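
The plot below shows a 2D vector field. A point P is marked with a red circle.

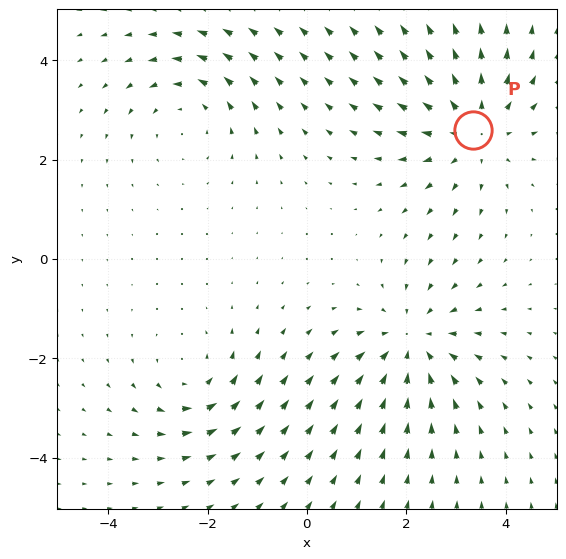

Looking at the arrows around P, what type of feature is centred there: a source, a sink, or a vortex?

source

At P (3.3, 2.6) the arrows spread outward. Divergence about +4, curl ≈0 — positive divergence with near-zero curl is a source.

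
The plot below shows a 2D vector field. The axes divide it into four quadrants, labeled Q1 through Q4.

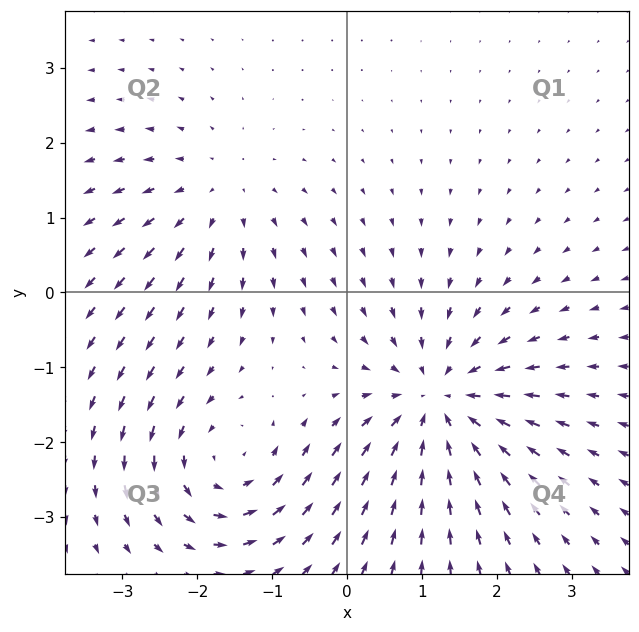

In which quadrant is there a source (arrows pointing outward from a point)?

Q2

The source sits at approximately (-1.7, 1.3), which lies in quadrant Q2. The divergence there is about +2, positive as expected for a source.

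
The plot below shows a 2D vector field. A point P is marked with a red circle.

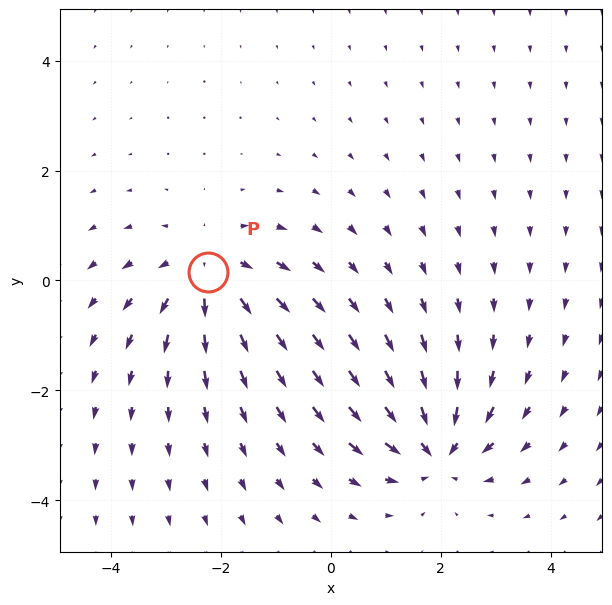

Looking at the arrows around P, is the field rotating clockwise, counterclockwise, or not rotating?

not rotating

Near P at (-2.2, 0.2) the arrows show no circulation. The curl there is ≈0.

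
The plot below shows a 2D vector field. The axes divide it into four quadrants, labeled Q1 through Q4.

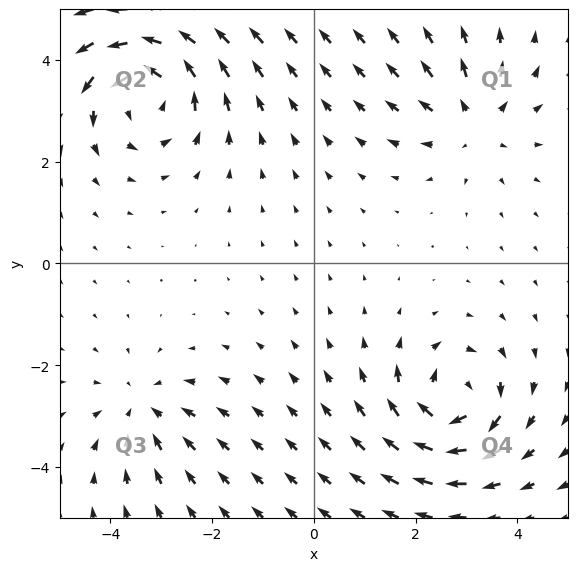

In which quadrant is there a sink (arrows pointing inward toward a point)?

The sink sits at approximately (-3.4, -2.9), which lies in quadrant Q3. The divergence there is about -3, negative as expected for a sink.

Q3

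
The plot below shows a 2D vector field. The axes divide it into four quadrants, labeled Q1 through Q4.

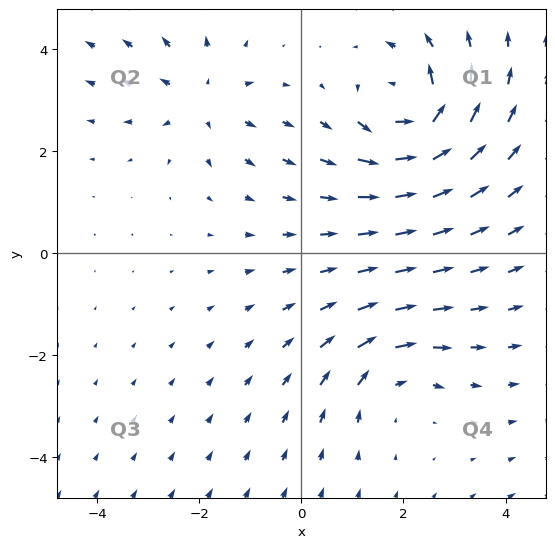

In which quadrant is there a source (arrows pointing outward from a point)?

Q2

The source sits at approximately (-2.0, 3.0), which lies in quadrant Q2. The divergence there is about +3, positive as expected for a source.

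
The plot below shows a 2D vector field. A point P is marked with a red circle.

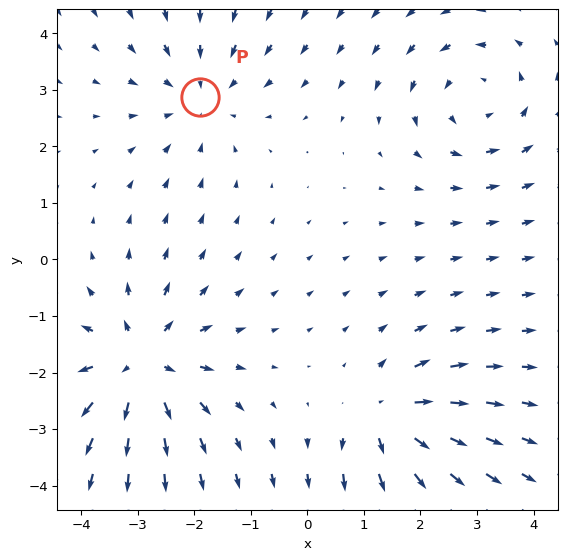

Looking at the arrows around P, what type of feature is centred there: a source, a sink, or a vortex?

sink

At P (-1.9, 2.9) the arrows converge inward. Divergence about -3, curl ≈0 — negative divergence with near-zero curl is a sink.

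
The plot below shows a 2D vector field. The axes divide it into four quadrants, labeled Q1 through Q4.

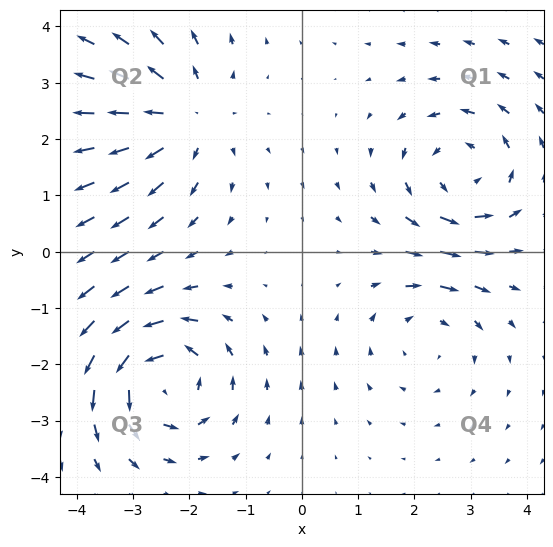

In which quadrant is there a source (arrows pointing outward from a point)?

The source sits at approximately (-2.1, 2.4), which lies in quadrant Q2. The divergence there is about +4, positive as expected for a source.

Q2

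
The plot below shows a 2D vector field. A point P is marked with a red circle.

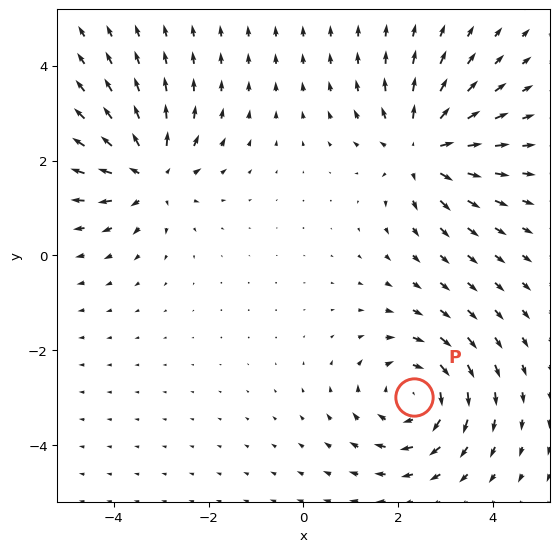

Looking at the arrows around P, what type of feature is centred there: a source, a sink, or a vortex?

At P (2.3, -3.0) the arrows circulate clockwise. Divergence ≈0, curl about -5 — near-zero divergence with nonzero curl is a vortex.

vortex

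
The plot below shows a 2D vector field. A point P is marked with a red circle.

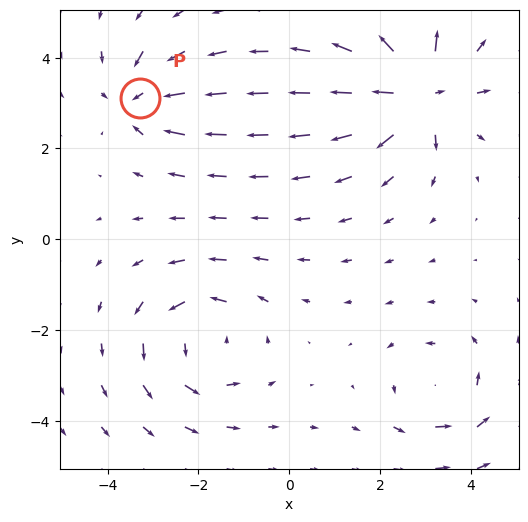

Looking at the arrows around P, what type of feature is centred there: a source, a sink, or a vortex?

sink

At P (-3.3, 3.1) the arrows converge inward. Divergence about -4, curl ≈0 — negative divergence with near-zero curl is a sink.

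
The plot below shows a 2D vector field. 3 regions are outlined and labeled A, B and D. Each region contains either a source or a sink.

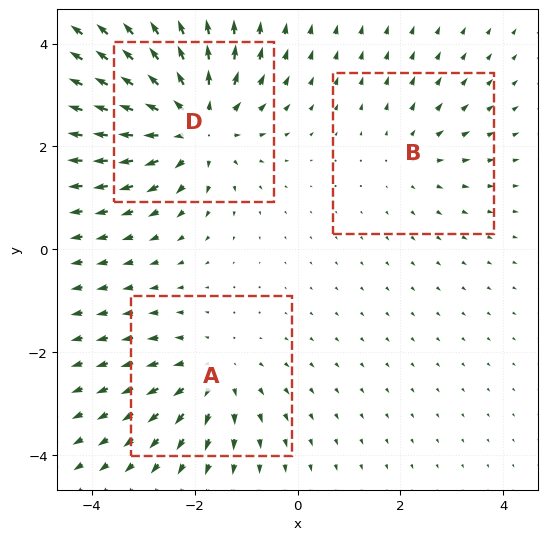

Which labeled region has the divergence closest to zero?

B

Divergence at each region's feature centre — A: about +3, B: about +2, D: about +5. Region B is closest to zero.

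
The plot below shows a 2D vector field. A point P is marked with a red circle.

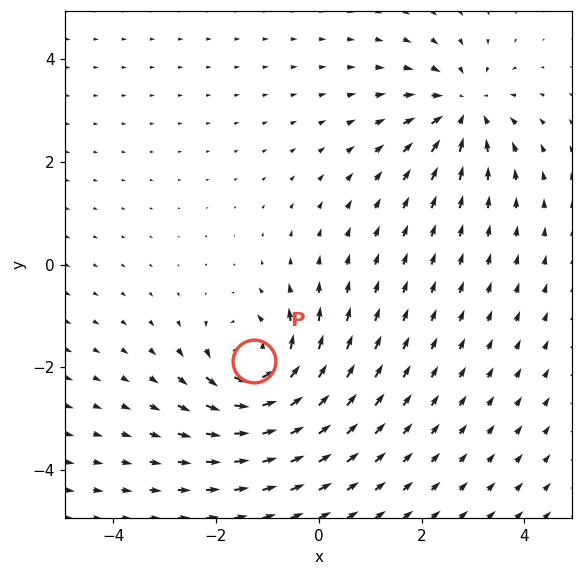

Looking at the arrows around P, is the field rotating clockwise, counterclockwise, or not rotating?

counterclockwise

Near P at (-1.3, -1.9) the arrows circulate counterclockwise. The curl (z-component) there is about +6; positive curl means counterclockwise rotation.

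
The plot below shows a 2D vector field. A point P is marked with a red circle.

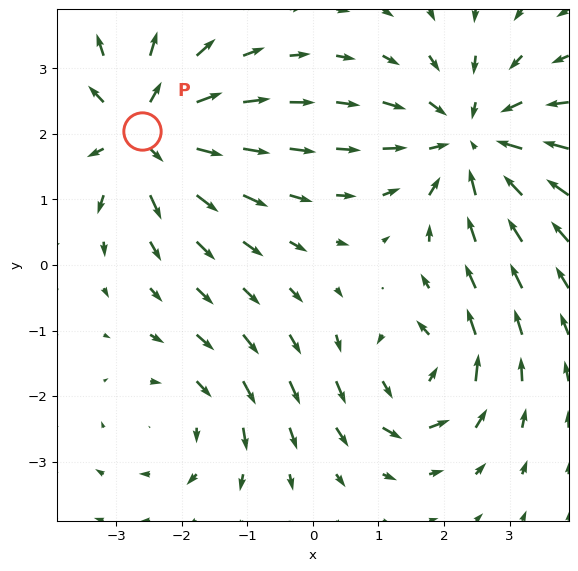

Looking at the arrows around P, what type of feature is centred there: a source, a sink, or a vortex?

At P (-2.6, 2.0) the arrows spread outward. Divergence about +5, curl ≈0 — positive divergence with near-zero curl is a source.

source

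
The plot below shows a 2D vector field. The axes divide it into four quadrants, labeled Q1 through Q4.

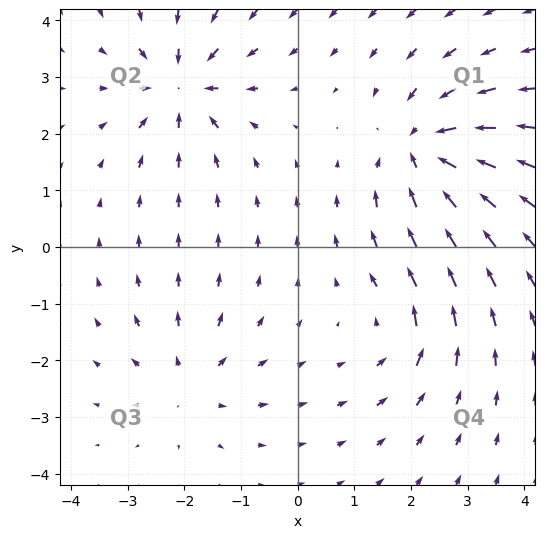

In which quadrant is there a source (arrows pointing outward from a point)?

Q3

The source sits at approximately (-1.9, -2.4), which lies in quadrant Q3. The divergence there is about +3, positive as expected for a source.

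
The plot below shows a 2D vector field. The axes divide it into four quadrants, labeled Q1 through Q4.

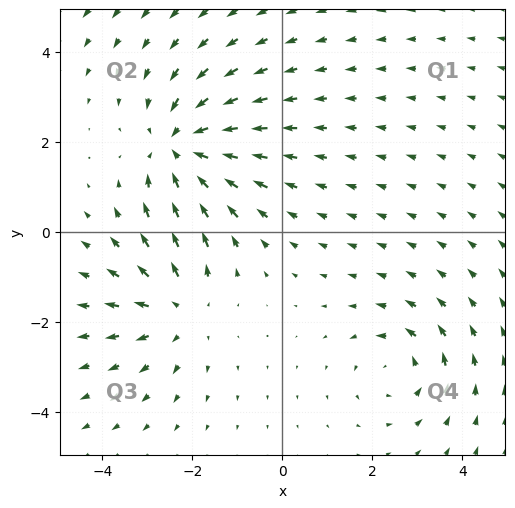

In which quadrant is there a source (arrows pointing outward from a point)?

Q3

The source sits at approximately (-2.3, -1.7), which lies in quadrant Q3. The divergence there is about +3, positive as expected for a source.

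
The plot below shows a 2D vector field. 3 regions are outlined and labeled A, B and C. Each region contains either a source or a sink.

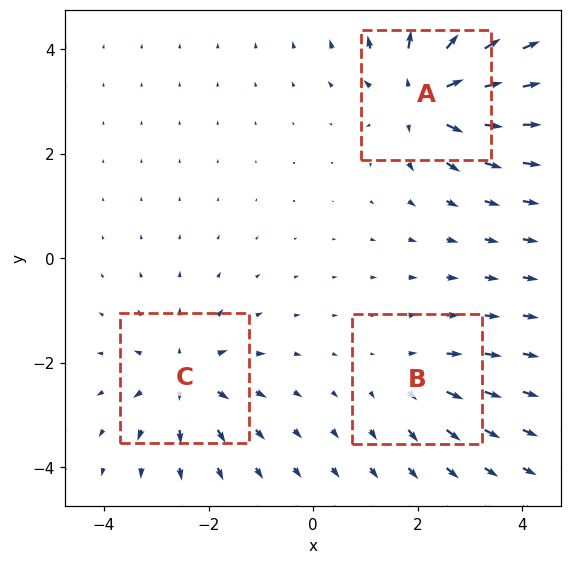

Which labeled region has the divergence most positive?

Divergence at each region's feature centre — A: about +5, B: about +2, C: about +4. Region A is most positive.

A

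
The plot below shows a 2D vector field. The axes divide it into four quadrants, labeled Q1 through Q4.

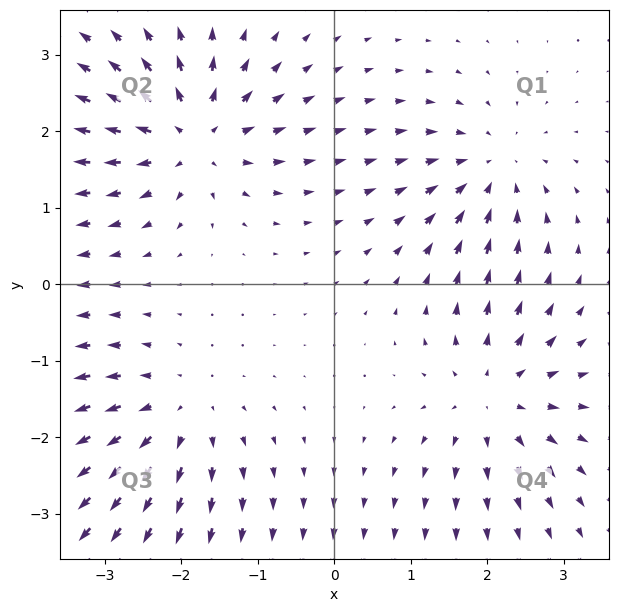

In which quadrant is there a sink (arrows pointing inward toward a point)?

Q1

The sink sits at approximately (2.1, 1.5), which lies in quadrant Q1. The divergence there is about -5, negative as expected for a sink.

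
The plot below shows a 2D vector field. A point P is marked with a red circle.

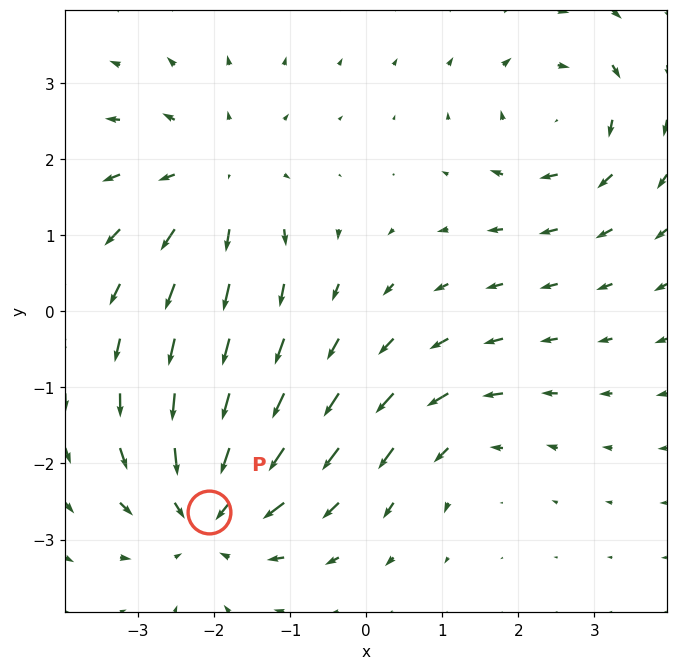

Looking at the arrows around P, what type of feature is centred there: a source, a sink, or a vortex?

At P (-2.1, -2.6) the arrows converge inward. Divergence about -5, curl ≈0 — negative divergence with near-zero curl is a sink.

sink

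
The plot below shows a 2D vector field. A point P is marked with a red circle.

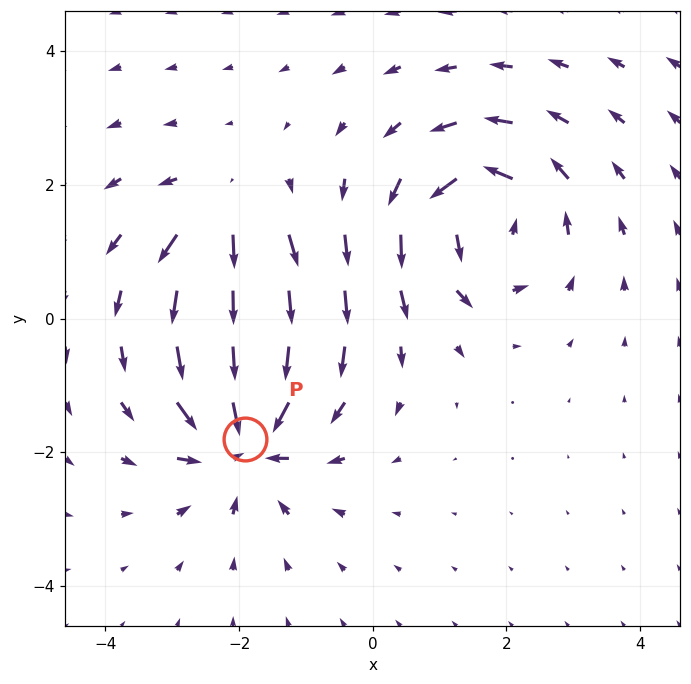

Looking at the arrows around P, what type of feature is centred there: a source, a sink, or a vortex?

At P (-1.9, -1.8) the arrows converge inward. Divergence about -6, curl ≈0 — negative divergence with near-zero curl is a sink.

sink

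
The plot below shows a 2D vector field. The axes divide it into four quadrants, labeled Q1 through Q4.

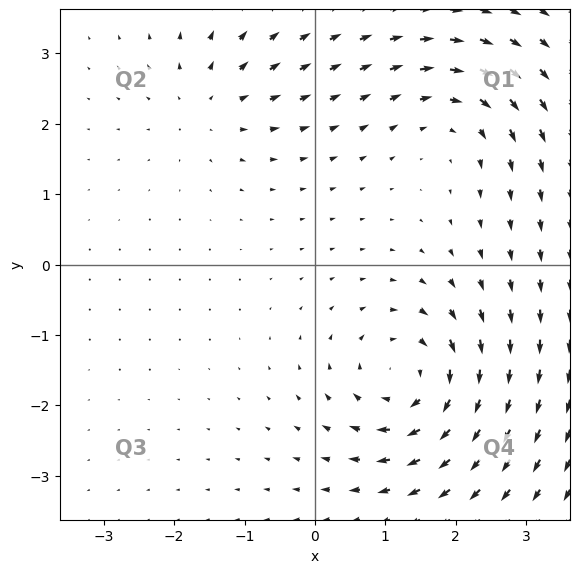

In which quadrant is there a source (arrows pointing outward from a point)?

Q2

The source sits at approximately (-1.5, 2.3), which lies in quadrant Q2. The divergence there is about +3, positive as expected for a source.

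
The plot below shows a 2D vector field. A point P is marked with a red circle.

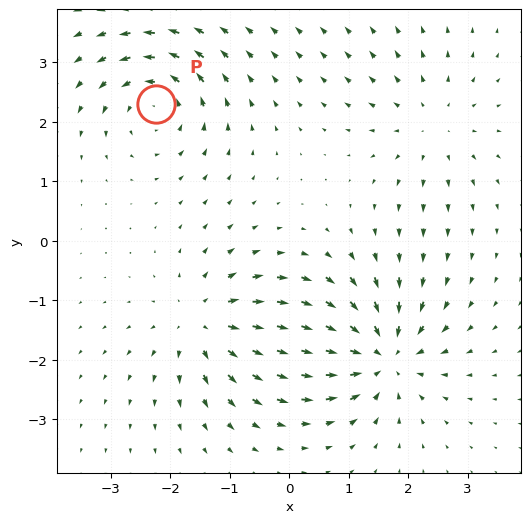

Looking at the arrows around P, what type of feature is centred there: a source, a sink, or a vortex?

vortex

At P (-2.2, 2.3) the arrows circulate counterclockwise. Divergence ≈0, curl about +5 — near-zero divergence with nonzero curl is a vortex.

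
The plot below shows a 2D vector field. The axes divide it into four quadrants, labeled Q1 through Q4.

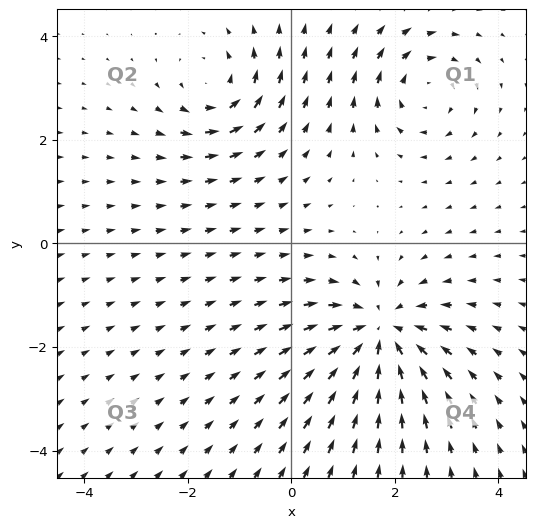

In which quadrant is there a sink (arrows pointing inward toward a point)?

Q4

The sink sits at approximately (1.7, -1.7), which lies in quadrant Q4. The divergence there is about -5, negative as expected for a sink.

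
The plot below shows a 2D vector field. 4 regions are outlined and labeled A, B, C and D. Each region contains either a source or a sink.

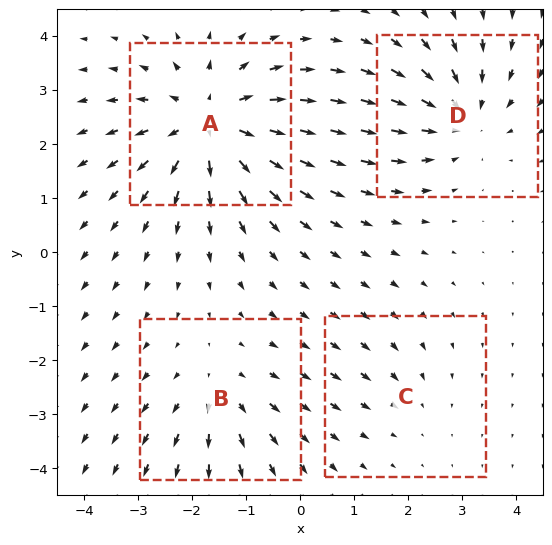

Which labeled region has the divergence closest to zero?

Divergence at each region's feature centre — A: about +6, B: about +3, C: about -2, D: about -4. Region C is closest to zero.

C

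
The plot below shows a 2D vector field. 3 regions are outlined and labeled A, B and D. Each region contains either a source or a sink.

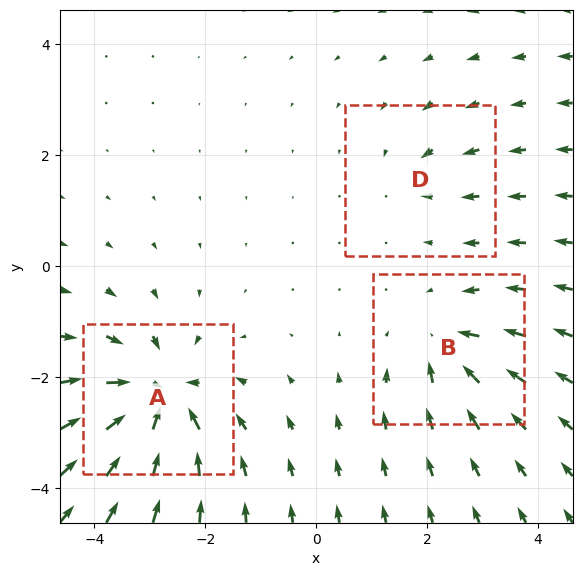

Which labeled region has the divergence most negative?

Divergence at each region's feature centre — A: about -6, B: about -4, D: about -2. Region A is most negative.

A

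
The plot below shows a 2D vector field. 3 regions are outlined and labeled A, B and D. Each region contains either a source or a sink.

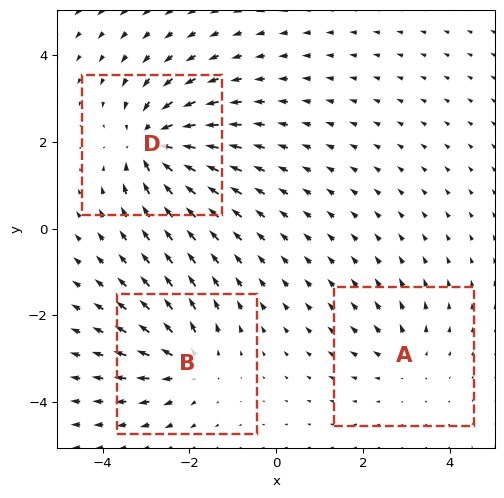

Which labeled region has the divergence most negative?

Divergence at each region's feature centre — A: about +2, B: about +4, D: about -6. Region D is most negative.

D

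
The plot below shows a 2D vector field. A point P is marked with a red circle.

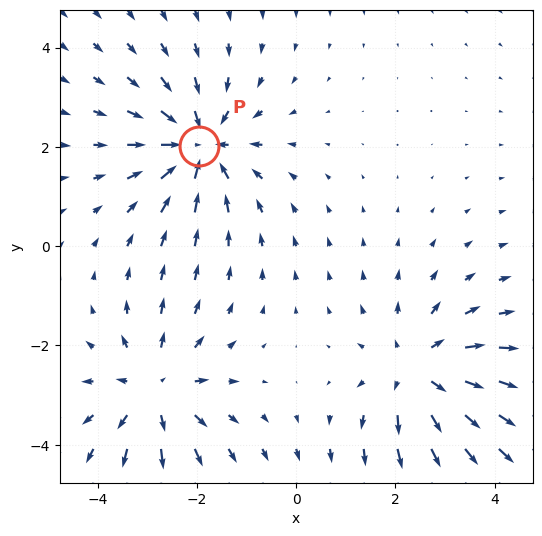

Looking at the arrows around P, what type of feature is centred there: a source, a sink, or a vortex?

At P (-1.9, 2.0) the arrows converge inward. Divergence about -4, curl ≈0 — negative divergence with near-zero curl is a sink.

sink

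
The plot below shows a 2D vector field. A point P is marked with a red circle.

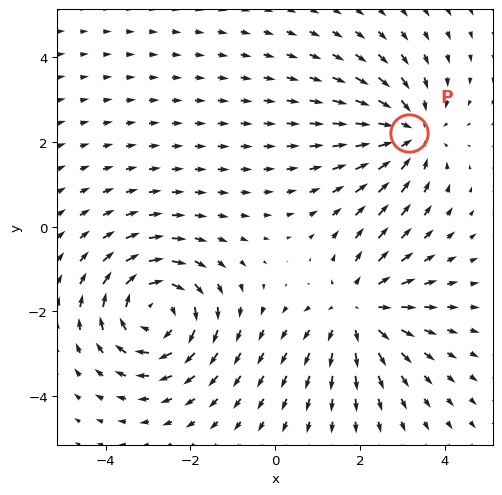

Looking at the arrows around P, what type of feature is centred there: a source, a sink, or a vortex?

At P (3.2, 2.2) the arrows converge inward. Divergence about -3, curl ≈0 — negative divergence with near-zero curl is a sink.

sink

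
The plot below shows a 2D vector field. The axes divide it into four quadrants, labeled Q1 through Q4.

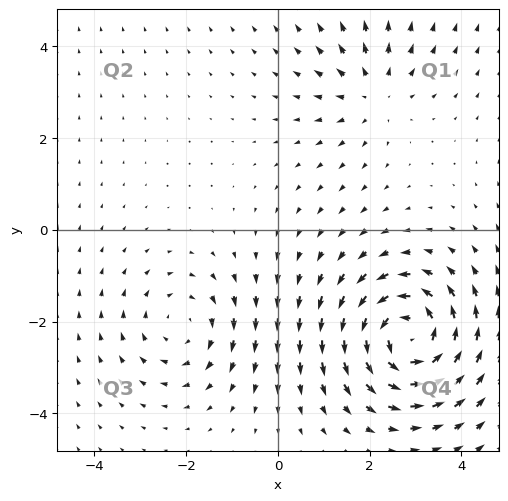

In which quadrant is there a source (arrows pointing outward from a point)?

Q1

The source sits at approximately (2.1, 3.0), which lies in quadrant Q1. The divergence there is about +3, positive as expected for a source.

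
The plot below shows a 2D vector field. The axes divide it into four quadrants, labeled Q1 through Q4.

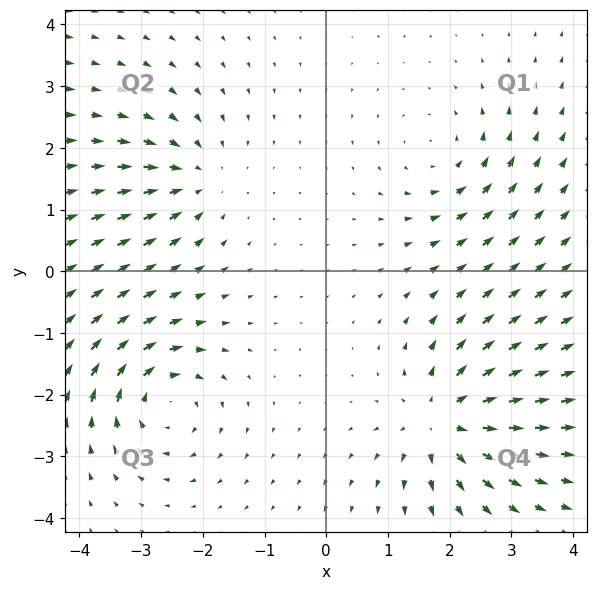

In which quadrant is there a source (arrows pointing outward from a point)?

The source sits at approximately (1.9, -2.4), which lies in quadrant Q4. The divergence there is about +6, positive as expected for a source.

Q4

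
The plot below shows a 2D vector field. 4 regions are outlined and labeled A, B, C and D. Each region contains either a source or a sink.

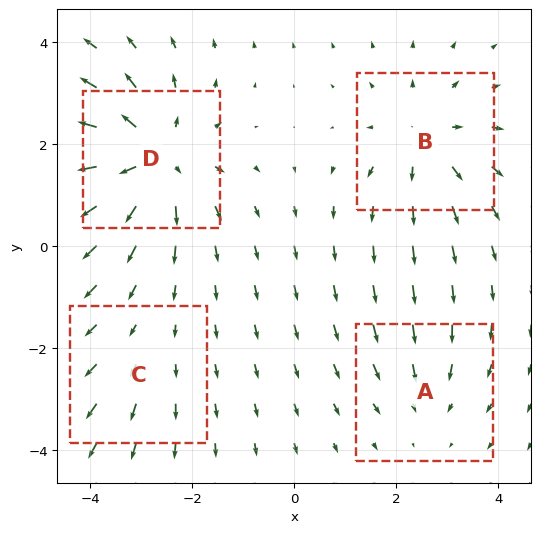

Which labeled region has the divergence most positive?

D

Divergence at each region's feature centre — A: about -3, B: about +4, C: about +2, D: about +6. Region D is most positive.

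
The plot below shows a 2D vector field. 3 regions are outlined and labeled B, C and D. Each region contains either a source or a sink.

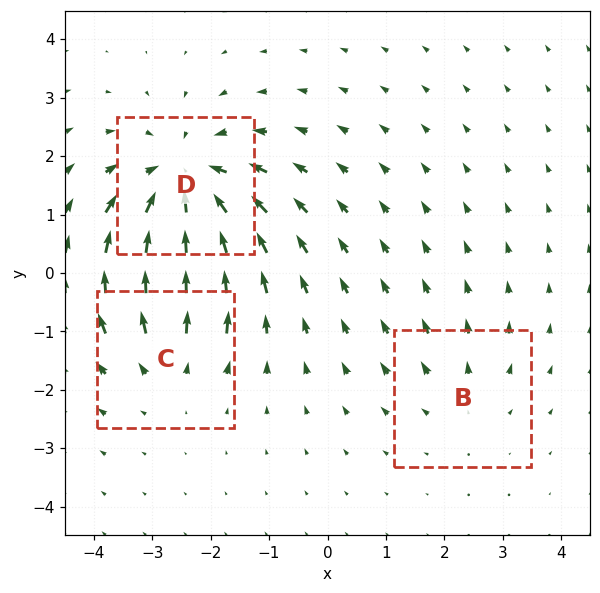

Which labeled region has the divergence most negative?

Divergence at each region's feature centre — B: about +2, C: about +2, D: about -4. Region D is most negative.

D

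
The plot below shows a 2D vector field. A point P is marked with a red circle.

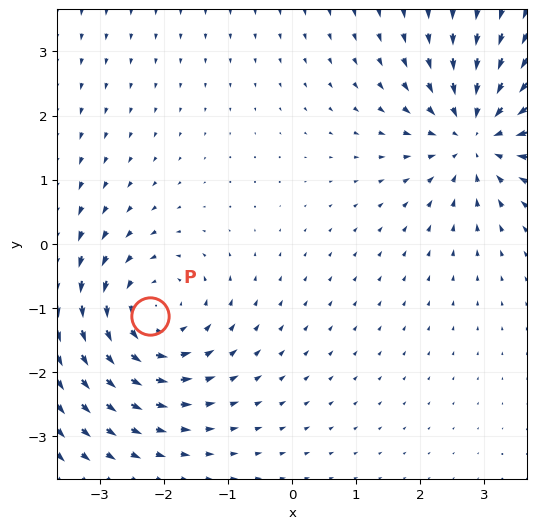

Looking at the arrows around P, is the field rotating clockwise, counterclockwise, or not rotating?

counterclockwise

Near P at (-2.2, -1.1) the arrows circulate counterclockwise. The curl (z-component) there is about +3; positive curl means counterclockwise rotation.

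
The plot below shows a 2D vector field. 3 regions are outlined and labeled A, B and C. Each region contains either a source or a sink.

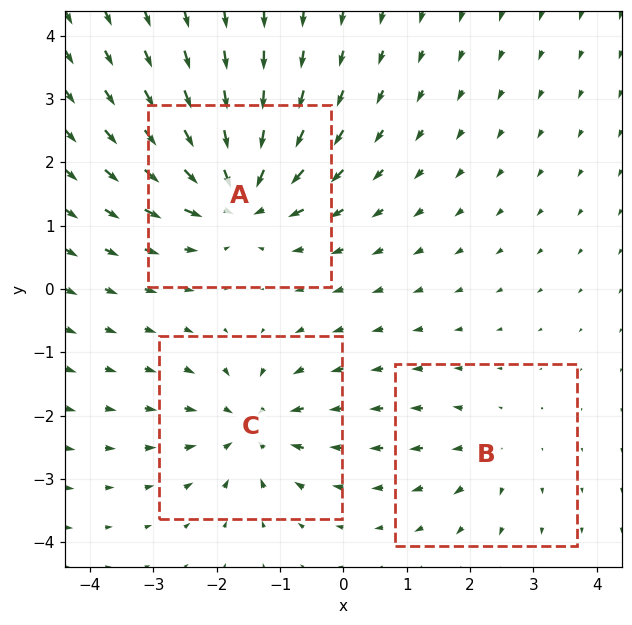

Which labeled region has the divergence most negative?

A

Divergence at each region's feature centre — A: about -6, B: about +2, C: about -4. Region A is most negative.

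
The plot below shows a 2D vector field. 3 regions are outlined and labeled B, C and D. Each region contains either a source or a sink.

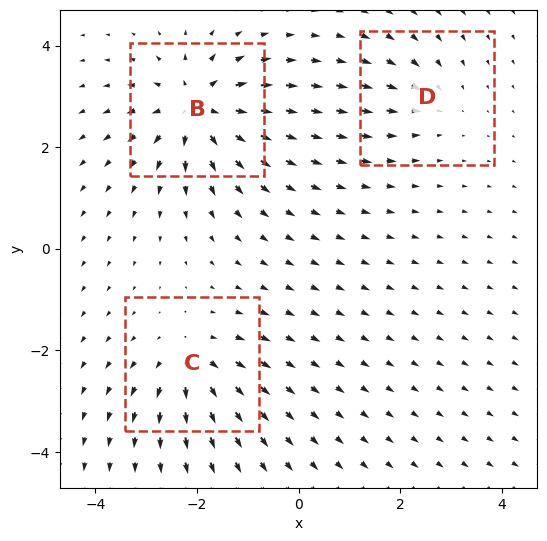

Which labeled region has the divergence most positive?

Divergence at each region's feature centre — B: about +6, C: about +4, D: about -2. Region B is most positive.

B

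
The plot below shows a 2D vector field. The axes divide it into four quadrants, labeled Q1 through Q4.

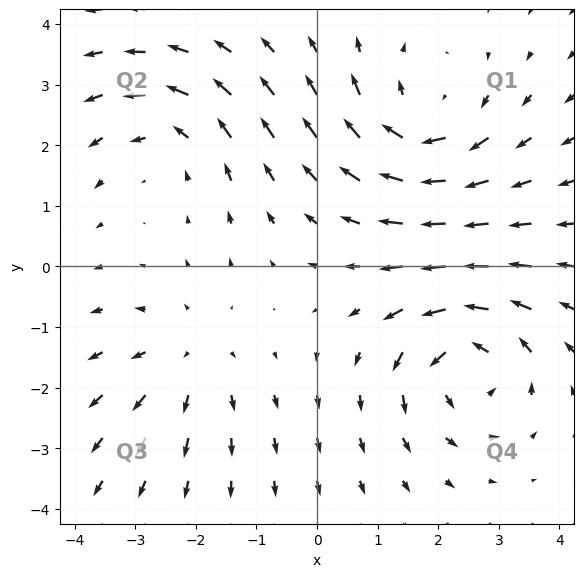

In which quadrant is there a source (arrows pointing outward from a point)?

Q3

The source sits at approximately (-2.1, -1.5), which lies in quadrant Q3. The divergence there is about +2, positive as expected for a source.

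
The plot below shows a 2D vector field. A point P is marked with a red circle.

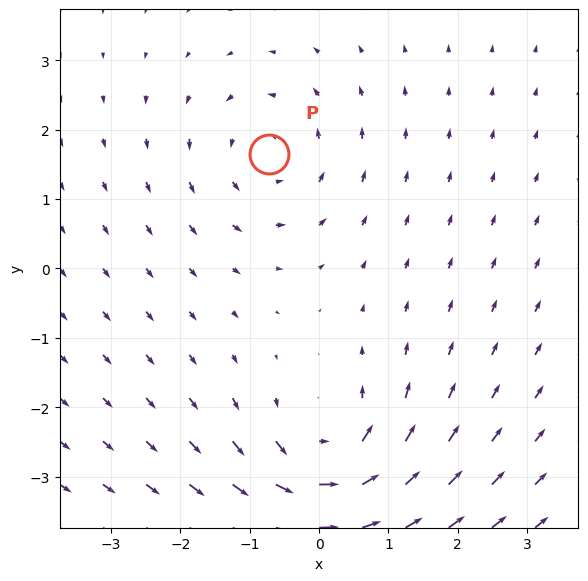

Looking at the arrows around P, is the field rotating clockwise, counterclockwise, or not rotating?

Near P at (-0.7, 1.6) the arrows circulate counterclockwise. The curl (z-component) there is about +4; positive curl means counterclockwise rotation.

counterclockwise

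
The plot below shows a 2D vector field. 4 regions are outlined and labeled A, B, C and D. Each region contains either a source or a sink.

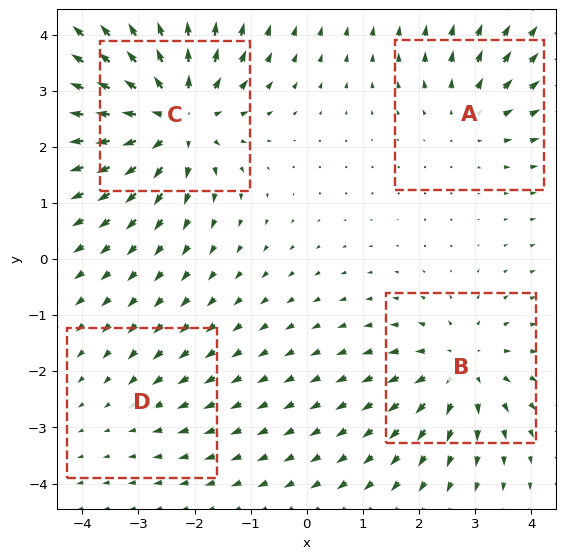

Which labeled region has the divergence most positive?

Divergence at each region's feature centre — A: about +3, B: about +5, C: about +7, D: about -2. Region C is most positive.

C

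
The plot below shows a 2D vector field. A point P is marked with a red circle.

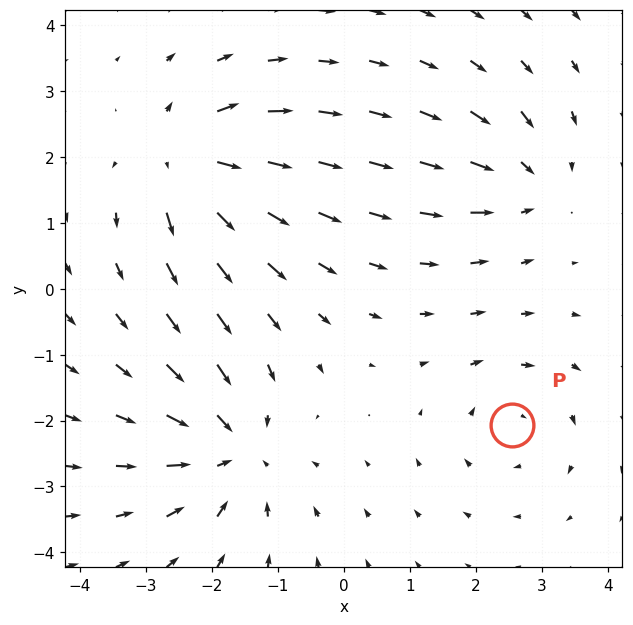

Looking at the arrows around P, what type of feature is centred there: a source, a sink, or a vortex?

vortex

At P (2.5, -2.1) the arrows circulate clockwise. Divergence ≈0, curl about -3 — near-zero divergence with nonzero curl is a vortex.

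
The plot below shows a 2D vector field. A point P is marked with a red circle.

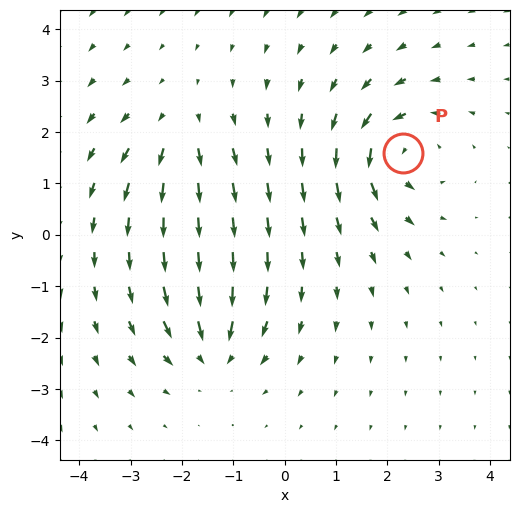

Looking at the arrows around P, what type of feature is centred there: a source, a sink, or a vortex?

vortex

At P (2.3, 1.6) the arrows circulate counterclockwise. Divergence ≈0, curl about +6 — near-zero divergence with nonzero curl is a vortex.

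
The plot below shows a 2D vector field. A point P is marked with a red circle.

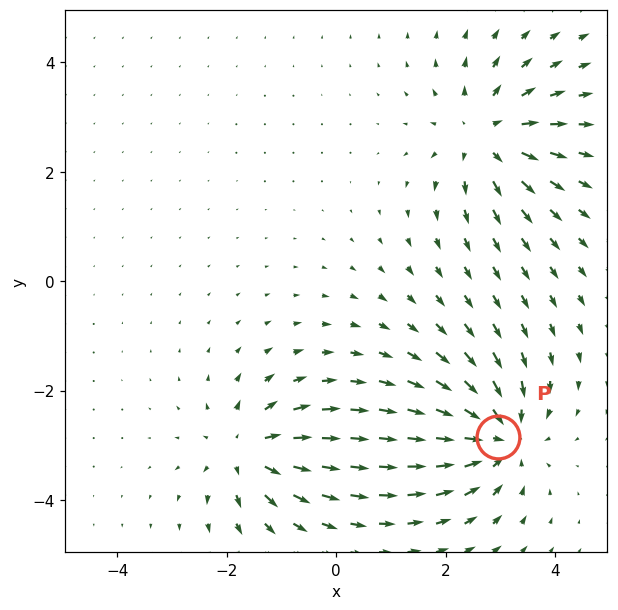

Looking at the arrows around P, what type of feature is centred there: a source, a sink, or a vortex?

sink

At P (3.0, -2.8) the arrows converge inward. Divergence about -6, curl ≈0 — negative divergence with near-zero curl is a sink.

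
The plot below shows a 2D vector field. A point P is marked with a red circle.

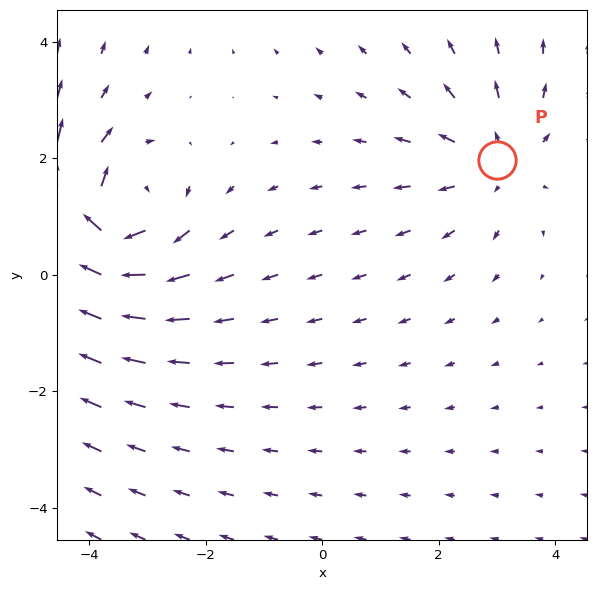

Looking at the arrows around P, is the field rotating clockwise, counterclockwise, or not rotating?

not rotating

Near P at (3.0, 2.0) the arrows show no circulation. The curl there is ≈0.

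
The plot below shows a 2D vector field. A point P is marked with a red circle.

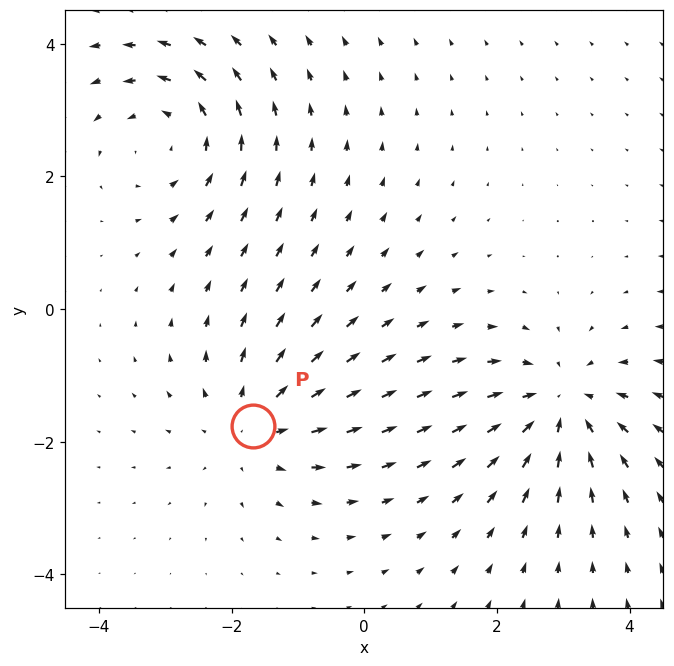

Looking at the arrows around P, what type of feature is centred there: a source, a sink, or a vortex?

At P (-1.7, -1.8) the arrows spread outward. Divergence about +3, curl ≈0 — positive divergence with near-zero curl is a source.

source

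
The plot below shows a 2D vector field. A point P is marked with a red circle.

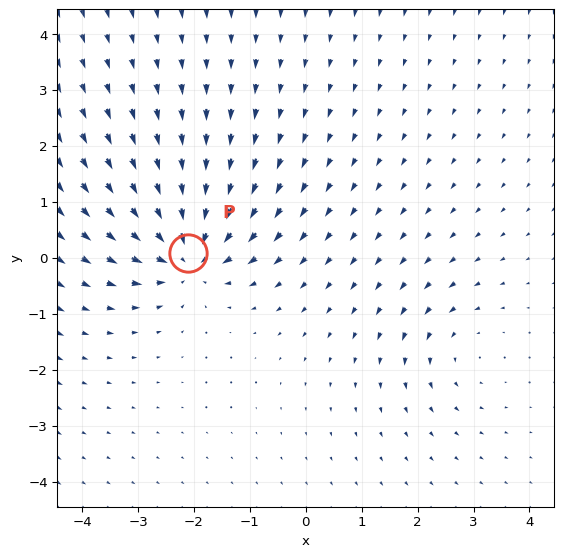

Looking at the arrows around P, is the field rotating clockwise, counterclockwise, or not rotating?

Near P at (-2.1, 0.1) the arrows show no circulation. The curl there is ≈0.

not rotating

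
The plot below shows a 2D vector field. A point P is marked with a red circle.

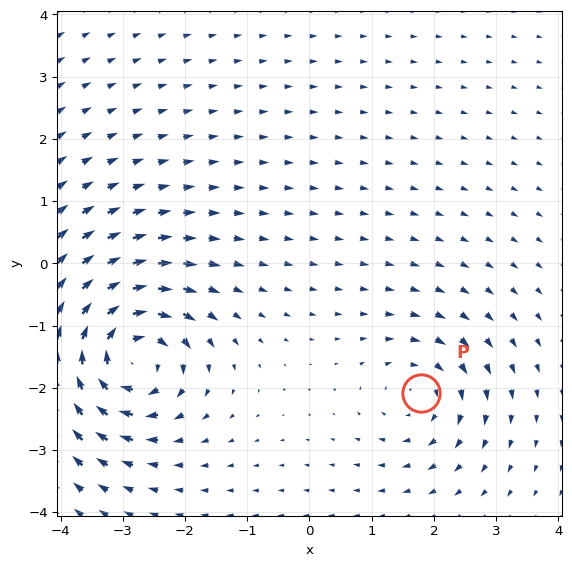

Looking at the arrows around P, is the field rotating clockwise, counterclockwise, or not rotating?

clockwise

Near P at (1.8, -2.1) the arrows circulate clockwise. The curl (z-component) there is about -3; negative curl means clockwise rotation.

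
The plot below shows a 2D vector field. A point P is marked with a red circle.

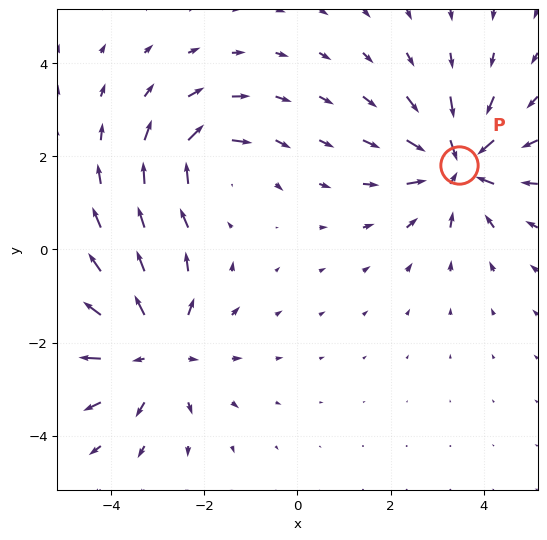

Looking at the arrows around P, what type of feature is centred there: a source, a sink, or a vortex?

At P (3.5, 1.8) the arrows converge inward. Divergence about -5, curl ≈0 — negative divergence with near-zero curl is a sink.

sink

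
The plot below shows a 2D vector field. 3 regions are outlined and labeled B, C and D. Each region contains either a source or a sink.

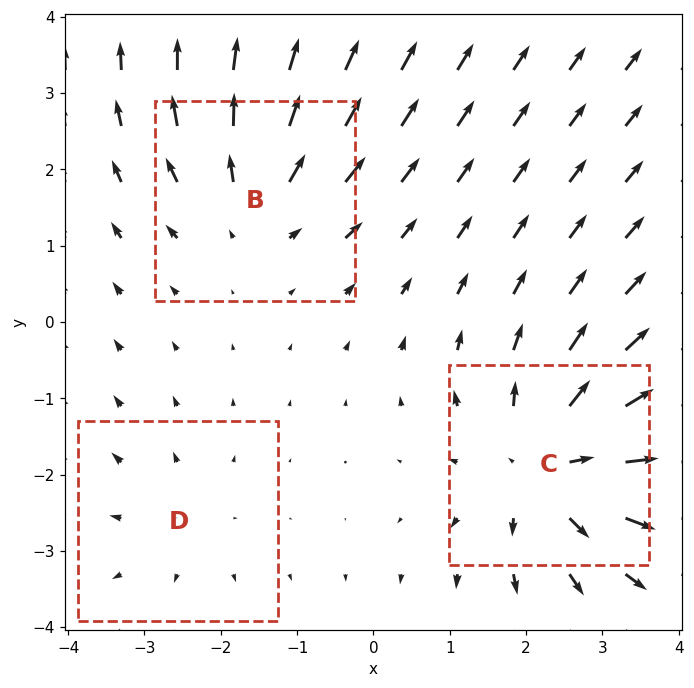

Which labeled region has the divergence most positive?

Divergence at each region's feature centre — B: about +3, C: about +5, D: about +2. Region C is most positive.

C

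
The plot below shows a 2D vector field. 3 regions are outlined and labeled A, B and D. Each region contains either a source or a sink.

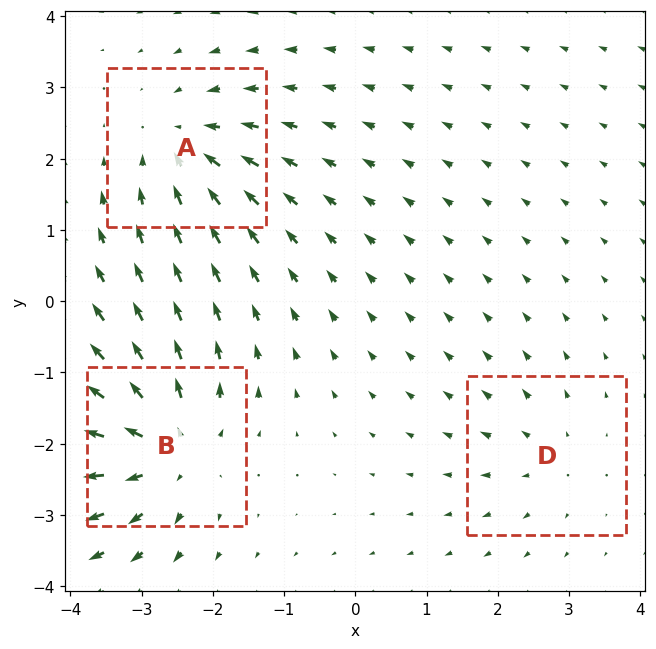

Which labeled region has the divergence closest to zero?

Divergence at each region's feature centre — A: about -4, B: about +5, D: about +2. Region D is closest to zero.

D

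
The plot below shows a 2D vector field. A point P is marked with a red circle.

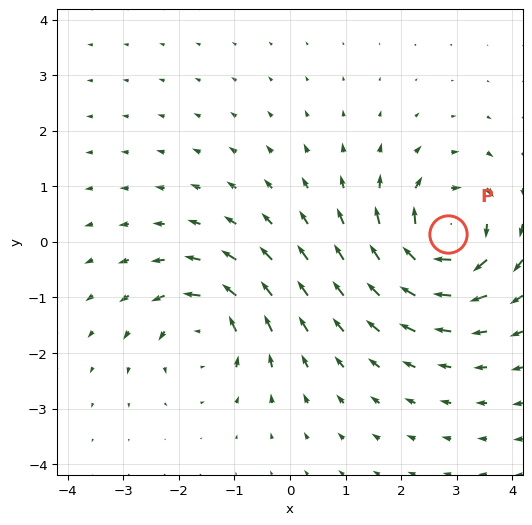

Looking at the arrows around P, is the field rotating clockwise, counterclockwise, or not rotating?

clockwise

Near P at (2.8, 0.1) the arrows circulate clockwise. The curl (z-component) there is about -5; negative curl means clockwise rotation.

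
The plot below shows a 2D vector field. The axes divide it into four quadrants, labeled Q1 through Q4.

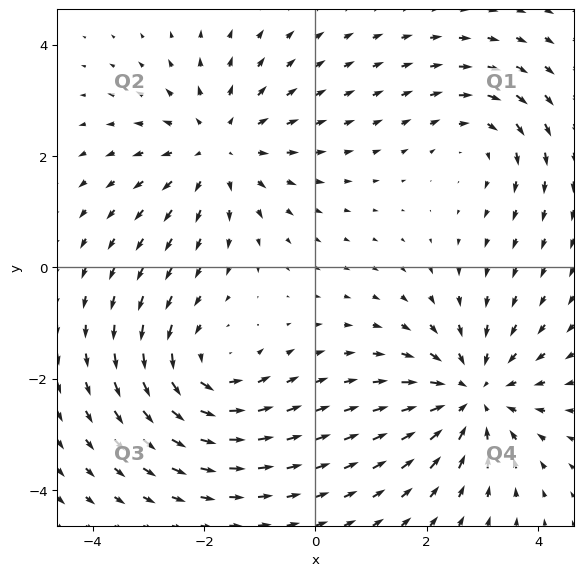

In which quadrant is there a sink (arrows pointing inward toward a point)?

Q4

The sink sits at approximately (2.8, -2.3), which lies in quadrant Q4. The divergence there is about -4, negative as expected for a sink.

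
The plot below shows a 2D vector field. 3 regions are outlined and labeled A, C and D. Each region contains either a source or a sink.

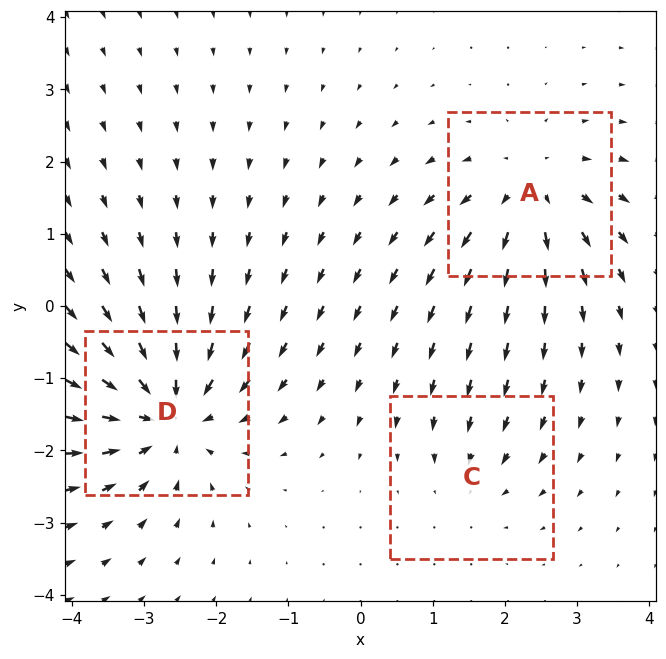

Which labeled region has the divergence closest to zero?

Divergence at each region's feature centre — A: about +4, C: about -2, D: about -5. Region C is closest to zero.

C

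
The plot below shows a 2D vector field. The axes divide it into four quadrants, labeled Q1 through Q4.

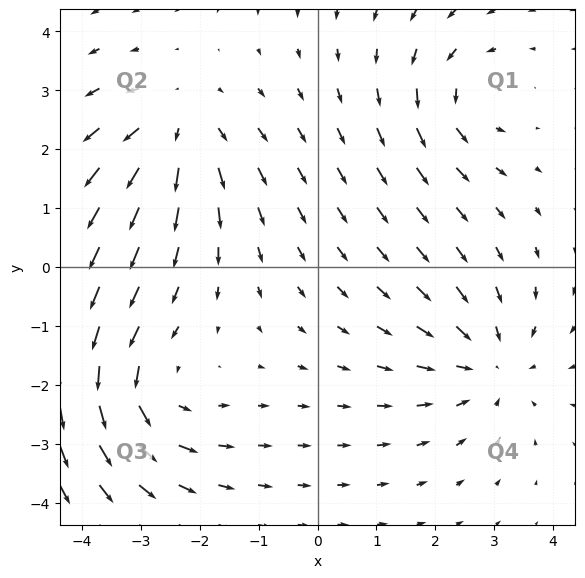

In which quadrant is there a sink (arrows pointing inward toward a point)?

Q4

The sink sits at approximately (2.9, -1.6), which lies in quadrant Q4. The divergence there is about -4, negative as expected for a sink.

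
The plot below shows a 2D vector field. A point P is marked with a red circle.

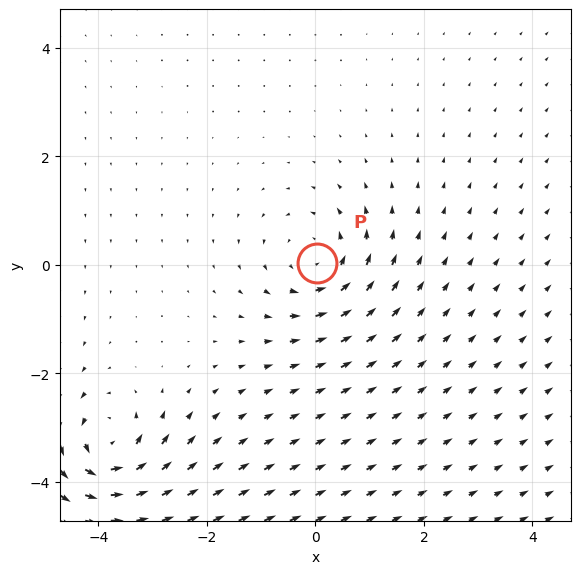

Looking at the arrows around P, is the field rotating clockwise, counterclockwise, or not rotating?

counterclockwise

Near P at (0.0, 0.0) the arrows circulate counterclockwise. The curl (z-component) there is about +3; positive curl means counterclockwise rotation.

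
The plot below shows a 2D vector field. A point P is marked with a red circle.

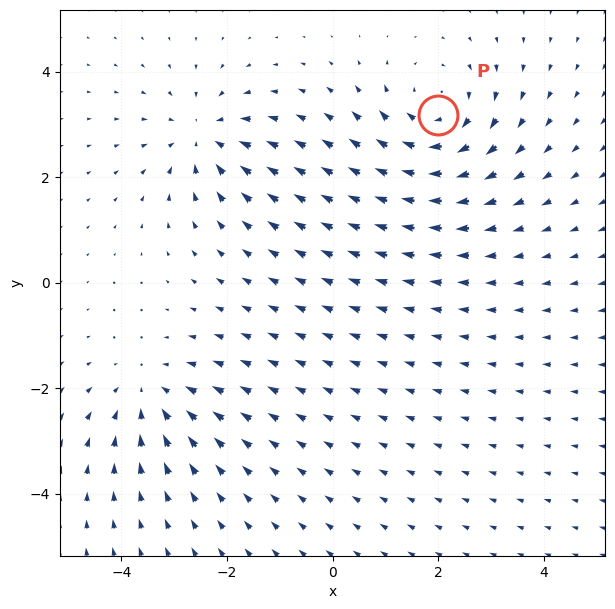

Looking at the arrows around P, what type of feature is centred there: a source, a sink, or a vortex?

vortex

At P (2.0, 3.2) the arrows circulate clockwise. Divergence ≈0, curl about -4 — near-zero divergence with nonzero curl is a vortex.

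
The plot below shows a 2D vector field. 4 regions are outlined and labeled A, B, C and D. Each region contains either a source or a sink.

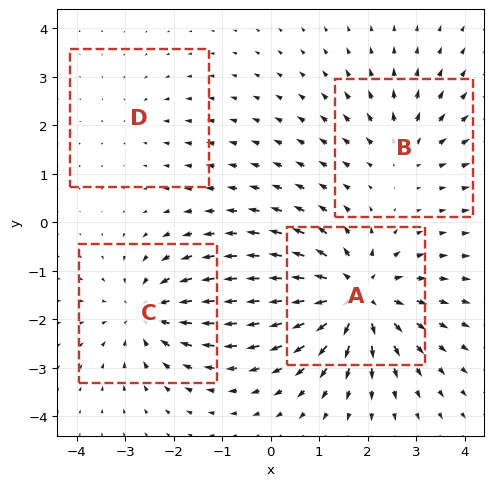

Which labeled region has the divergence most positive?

Divergence at each region's feature centre — A: about +7, B: about +3, C: about -5, D: about -2. Region A is most positive.

A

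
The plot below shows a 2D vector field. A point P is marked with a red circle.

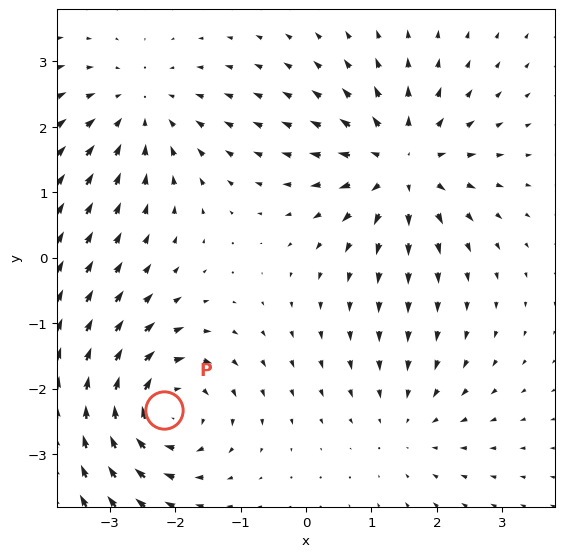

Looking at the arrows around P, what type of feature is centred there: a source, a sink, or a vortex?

At P (-2.2, -2.3) the arrows circulate clockwise. Divergence ≈0, curl about -6 — near-zero divergence with nonzero curl is a vortex.

vortex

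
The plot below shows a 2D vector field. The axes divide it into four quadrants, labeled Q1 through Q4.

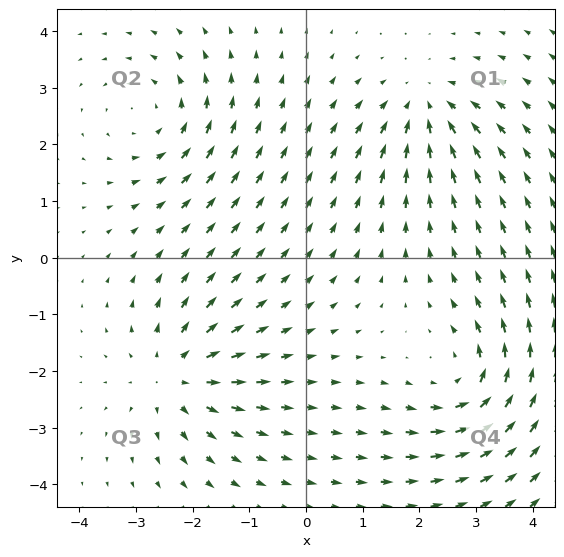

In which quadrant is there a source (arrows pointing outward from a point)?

Q3

The source sits at approximately (-2.3, -2.1), which lies in quadrant Q3. The divergence there is about +5, positive as expected for a source.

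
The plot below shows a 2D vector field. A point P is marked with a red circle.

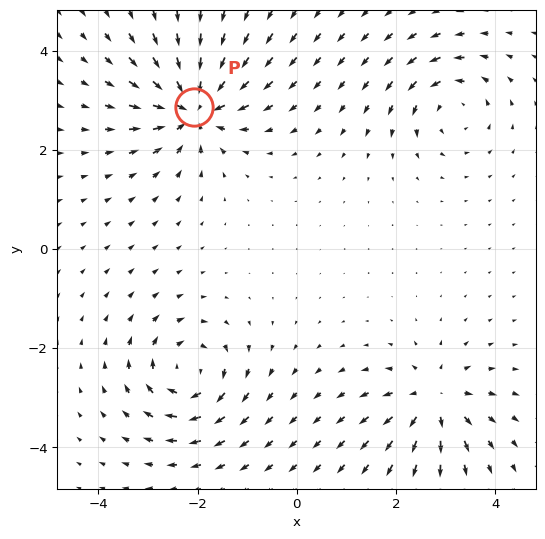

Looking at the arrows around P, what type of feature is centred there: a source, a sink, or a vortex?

At P (-2.1, 2.9) the arrows converge inward. Divergence about -7, curl ≈0 — negative divergence with near-zero curl is a sink.

sink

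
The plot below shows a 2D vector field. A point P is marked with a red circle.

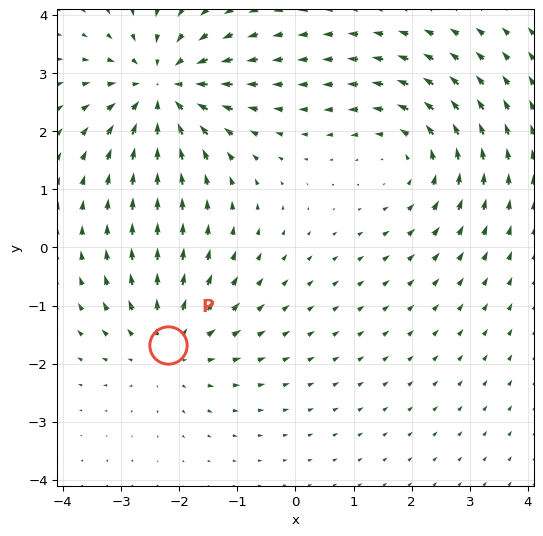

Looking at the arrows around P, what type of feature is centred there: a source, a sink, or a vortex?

source

At P (-2.2, -1.7) the arrows spread outward. Divergence about +3, curl ≈0 — positive divergence with near-zero curl is a source.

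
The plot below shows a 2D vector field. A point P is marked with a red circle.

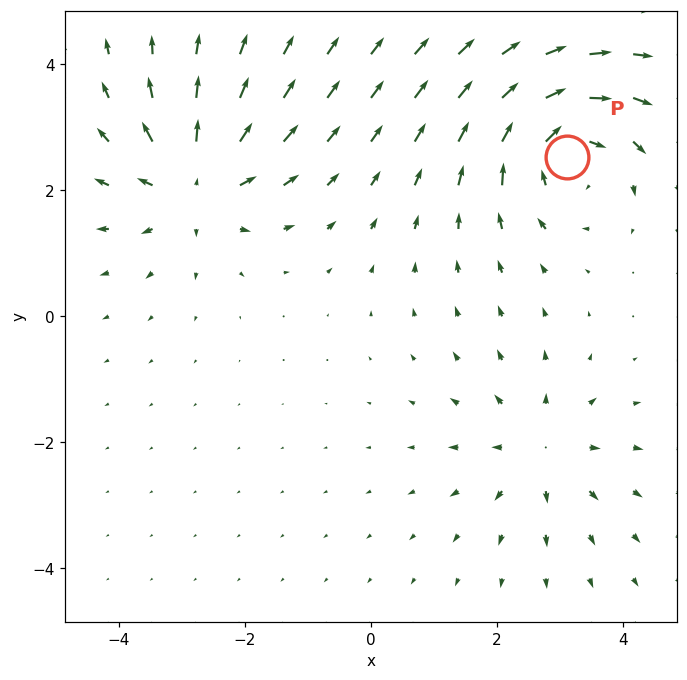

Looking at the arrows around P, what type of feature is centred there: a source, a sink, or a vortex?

At P (3.1, 2.5) the arrows circulate clockwise. Divergence ≈0, curl about -5 — near-zero divergence with nonzero curl is a vortex.

vortex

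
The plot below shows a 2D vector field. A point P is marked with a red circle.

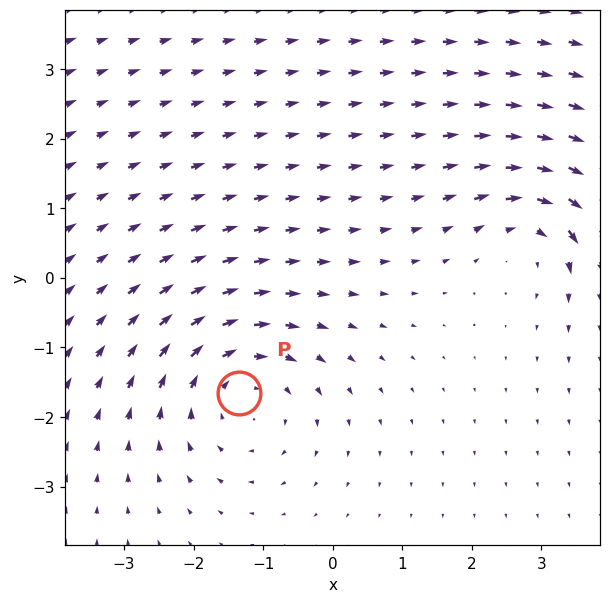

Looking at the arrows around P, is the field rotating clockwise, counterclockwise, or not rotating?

Near P at (-1.4, -1.7) the arrows circulate clockwise. The curl (z-component) there is about -4; negative curl means clockwise rotation.

clockwise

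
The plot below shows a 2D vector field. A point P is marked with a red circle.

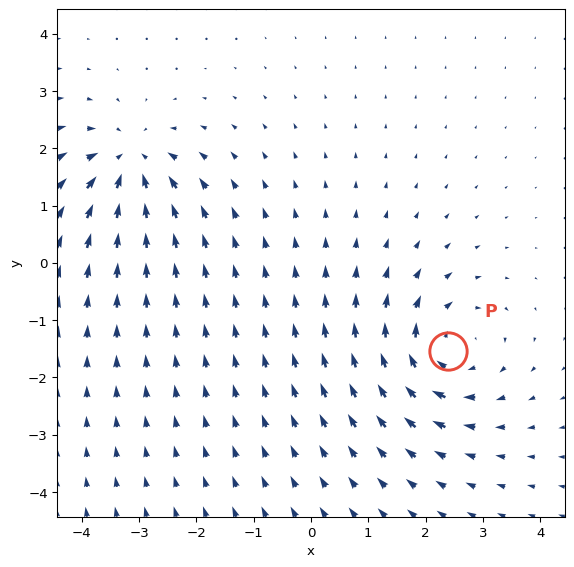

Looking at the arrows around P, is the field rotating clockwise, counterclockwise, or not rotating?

clockwise

Near P at (2.4, -1.5) the arrows circulate clockwise. The curl (z-component) there is about -4; negative curl means clockwise rotation.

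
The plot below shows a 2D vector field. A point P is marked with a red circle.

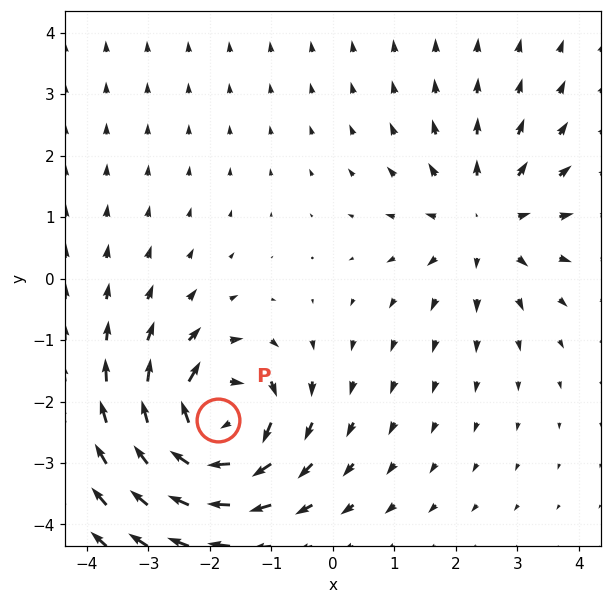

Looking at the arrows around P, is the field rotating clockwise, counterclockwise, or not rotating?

Near P at (-1.9, -2.3) the arrows circulate clockwise. The curl (z-component) there is about -6; negative curl means clockwise rotation.

clockwise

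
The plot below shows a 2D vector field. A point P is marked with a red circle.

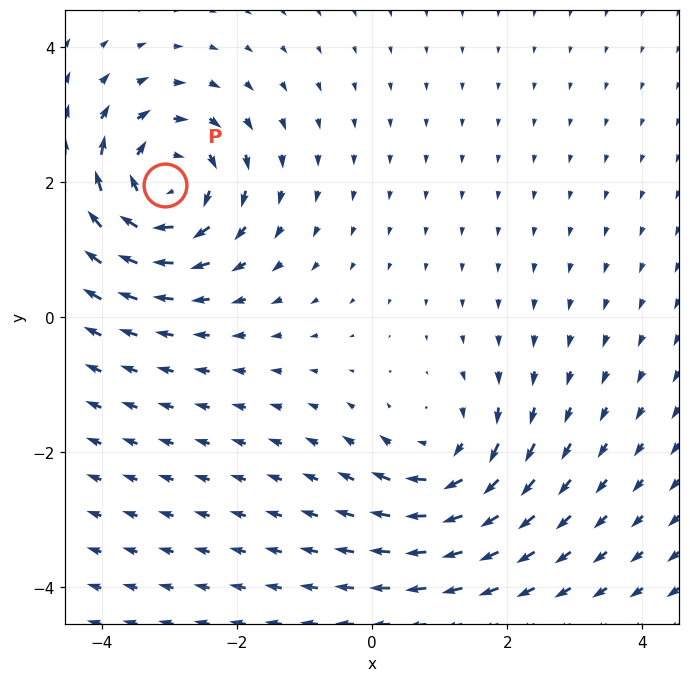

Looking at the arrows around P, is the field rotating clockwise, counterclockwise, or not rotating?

Near P at (-3.1, 2.0) the arrows circulate clockwise. The curl (z-component) there is about -6; negative curl means clockwise rotation.

clockwise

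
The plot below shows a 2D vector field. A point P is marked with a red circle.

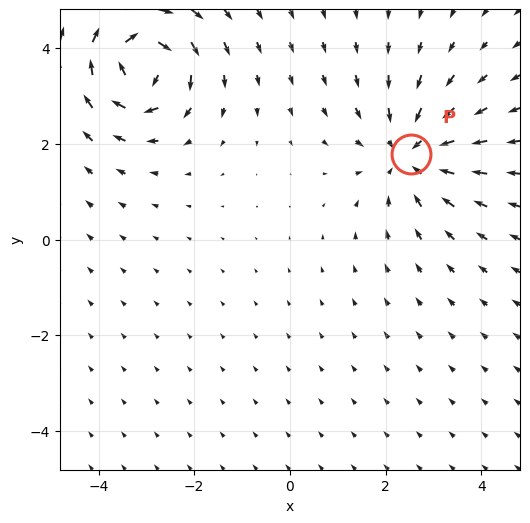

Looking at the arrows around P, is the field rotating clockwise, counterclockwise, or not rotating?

not rotating

Near P at (2.5, 1.8) the arrows show no circulation. The curl there is ≈0.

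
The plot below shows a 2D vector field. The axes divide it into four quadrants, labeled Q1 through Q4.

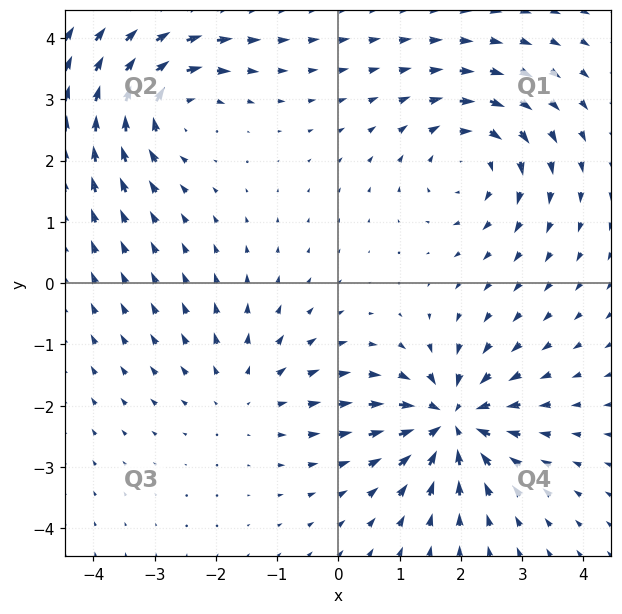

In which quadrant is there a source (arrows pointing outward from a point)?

The source sits at approximately (-1.5, -1.8), which lies in quadrant Q3. The divergence there is about +3, positive as expected for a source.

Q3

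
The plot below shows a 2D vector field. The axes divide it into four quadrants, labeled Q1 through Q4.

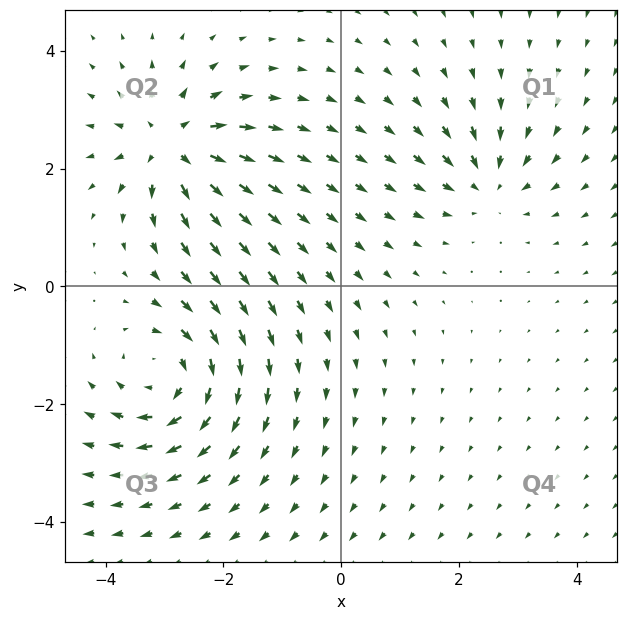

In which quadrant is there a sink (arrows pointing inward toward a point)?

The sink sits at approximately (2.5, 1.8), which lies in quadrant Q1. The divergence there is about -4, negative as expected for a sink.

Q1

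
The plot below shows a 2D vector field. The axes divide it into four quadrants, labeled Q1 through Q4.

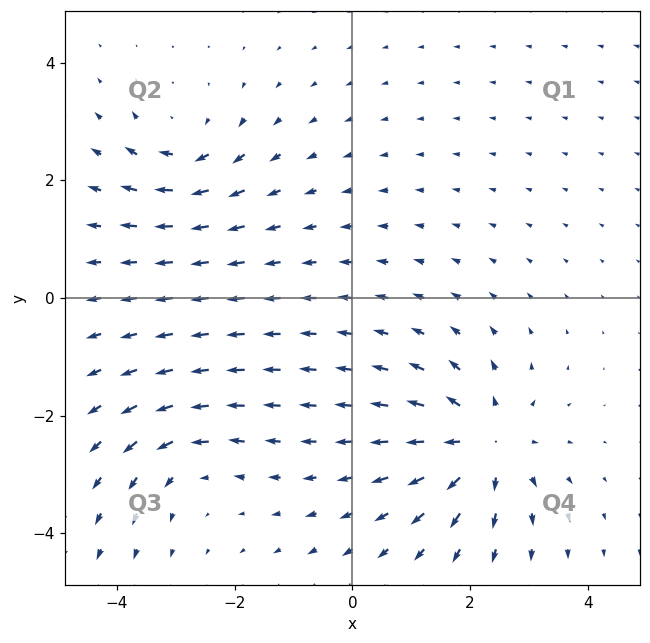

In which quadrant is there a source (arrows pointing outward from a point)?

Q4

The source sits at approximately (2.2, -2.5), which lies in quadrant Q4. The divergence there is about +5, positive as expected for a source.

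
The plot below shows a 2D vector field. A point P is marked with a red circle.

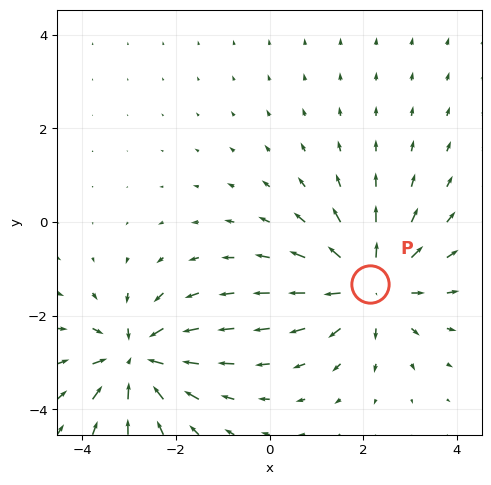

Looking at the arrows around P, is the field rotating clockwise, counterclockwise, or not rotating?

not rotating

Near P at (2.1, -1.3) the arrows show no circulation. The curl there is ≈0.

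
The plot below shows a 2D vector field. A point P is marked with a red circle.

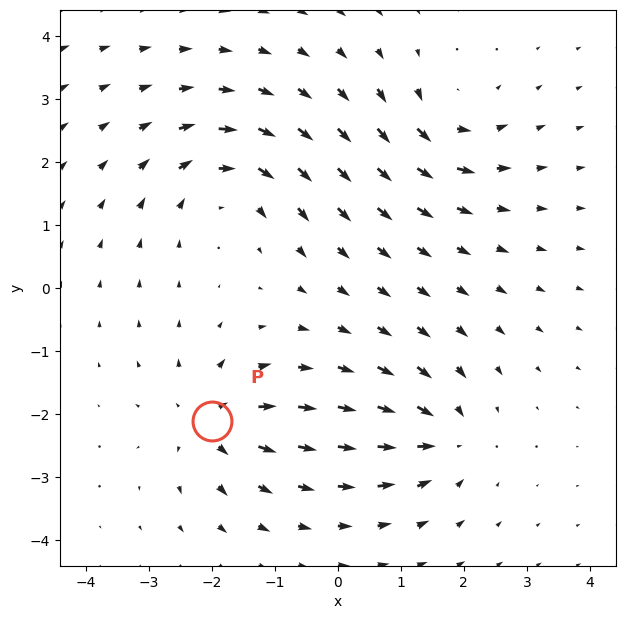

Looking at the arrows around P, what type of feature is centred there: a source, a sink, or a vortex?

source

At P (-2.0, -2.1) the arrows spread outward. Divergence about +5, curl ≈0 — positive divergence with near-zero curl is a source.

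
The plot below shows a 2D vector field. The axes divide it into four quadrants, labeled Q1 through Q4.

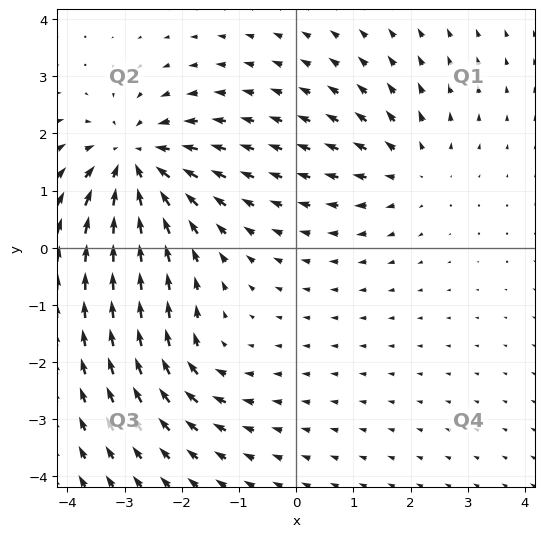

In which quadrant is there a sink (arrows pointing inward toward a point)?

The sink sits at approximately (-2.8, 1.5), which lies in quadrant Q2. The divergence there is about -5, negative as expected for a sink.

Q2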